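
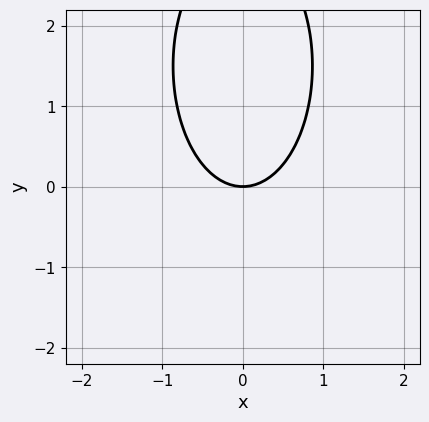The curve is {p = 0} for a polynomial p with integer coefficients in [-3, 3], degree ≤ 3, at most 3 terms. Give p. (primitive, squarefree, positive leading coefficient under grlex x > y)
Degree: no degree-1 curve has this shape, so deg p = 2.
Symmetries: mirror symmetry x ↦ −x ⇒ only even powers of x.
Reading off the gridlines: it crosses the x-axis at the gridline x = 0; one y-axis crossing is at y = 0.
Matching integer coefficients to the picture gives p.

3*x^2 + y^2 - 3*y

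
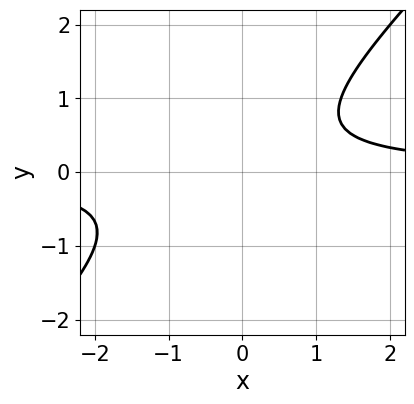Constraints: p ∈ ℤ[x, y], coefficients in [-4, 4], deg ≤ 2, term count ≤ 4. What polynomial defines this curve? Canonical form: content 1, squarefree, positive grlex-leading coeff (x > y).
Degree: no degree-1 curve has this shape, so deg p = 2.
From the axis intercepts and sections: it misses every integer gridline on the y-axis; no x-intercept at any integer in the box.
Putting this together gives p.

3*x*y - 3*y^2 + y - 2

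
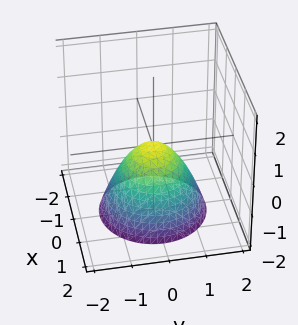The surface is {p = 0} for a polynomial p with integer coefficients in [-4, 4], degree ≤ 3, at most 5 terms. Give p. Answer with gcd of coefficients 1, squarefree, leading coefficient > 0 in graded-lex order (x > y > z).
First, deg p = 2. A single bowl opening along one axis; a quadric.
Next, symmetries: rotational symmetry about the z-axis ⇒ p depends on x, y only through x² + y².
Then, against the integer gridlines: a circular section at z = -1 has radius exactly 1; one x-axis crossing is at x = 0.
Finally, assembling these constraints gives the stated polynomial.

x^2 + y^2 + z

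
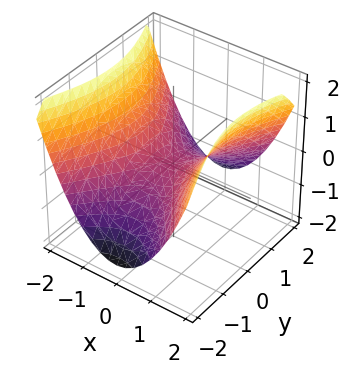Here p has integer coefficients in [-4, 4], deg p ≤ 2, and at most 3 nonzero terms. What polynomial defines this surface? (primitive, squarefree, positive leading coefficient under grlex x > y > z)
2*x^2 - y^2 - 3*z

1. Degree: a saddle surface; a quadric, so deg p = 2.
2. Symmetries: mirror symmetry y ↦ −y ⇒ only even powers of y; it's symmetric under x → −x, forcing even powers of x.
3. Against the integer gridlines: it crosses the y-axis at the gridline y = 0; one x-axis crossing is at x = 0; it crosses the z-axis at the gridline z = 0.
4. Matching integer coefficients to the picture gives p.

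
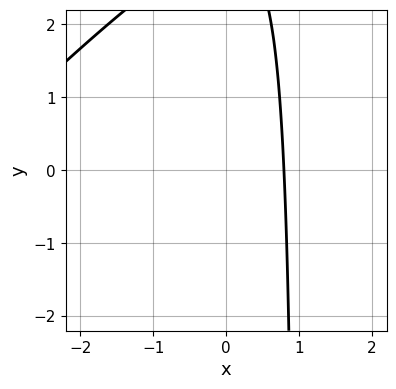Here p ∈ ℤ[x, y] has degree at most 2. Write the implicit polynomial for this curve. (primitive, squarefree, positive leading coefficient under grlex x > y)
x^2 - x*y + 3*x + y - 3

First, deg p = 2. No degree-1 curve has this shape.
Then, from the visible intercepts: the curve avoids every integer y-axis point in the box.
Finally, putting this together gives p.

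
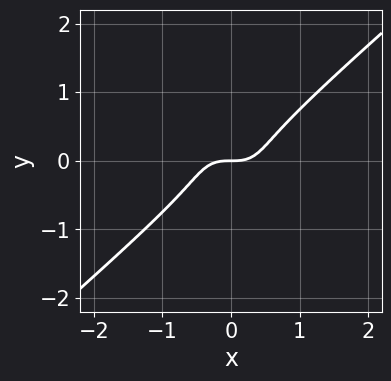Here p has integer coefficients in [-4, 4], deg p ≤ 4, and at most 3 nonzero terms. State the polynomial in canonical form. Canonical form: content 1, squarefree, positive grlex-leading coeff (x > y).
2*x^3 - 3*y^3 - y

deg p = 3. No degree-2 curve has this shape.
From the visible intercepts: one y-axis crossing is at y = 0; it crosses the x-axis at the gridline x = 0.
Solving for integer coefficients yields p as stated.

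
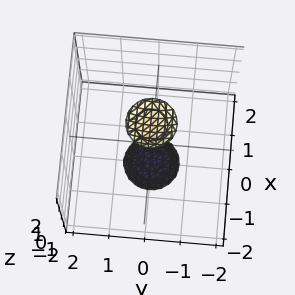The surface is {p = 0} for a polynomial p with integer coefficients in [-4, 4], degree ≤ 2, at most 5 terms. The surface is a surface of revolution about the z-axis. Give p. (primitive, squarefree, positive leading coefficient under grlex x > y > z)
3*x^2 + 3*y^2 - z^2 + 3

The picture has 2 separate pieces. Treating them together as one polynomial.
The degree is 2 — no degree-1 surface has this shape.
Symmetry: the z-axis is an axis of rotation, so x and y enter only as x² + y².
From the visible intercepts: no y-intercept at any integer in the box; a circular section at z = -2 has radius between 0 and 1.
The integer polynomial consistent with all of this is the stated p.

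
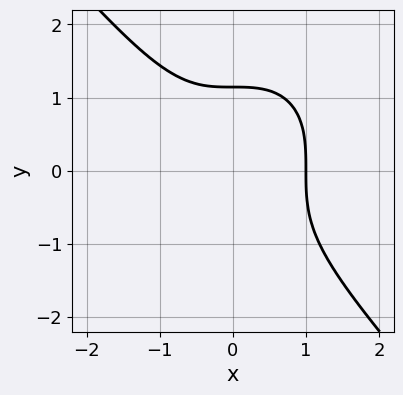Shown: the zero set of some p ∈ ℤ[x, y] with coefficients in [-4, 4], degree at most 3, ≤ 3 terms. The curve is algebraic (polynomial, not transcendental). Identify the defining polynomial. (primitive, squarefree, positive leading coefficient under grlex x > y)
Degree: a generic line meets the curve in up to 3 points, so deg p = 3.
From the visible intercepts: one x-axis crossing is at x = 1.
Fitting integer coefficients to these (and the overall shape) gives p.

3*x^3 + 2*y^3 - 3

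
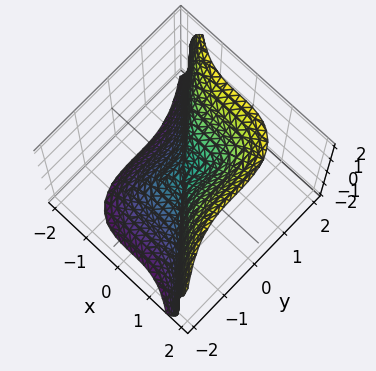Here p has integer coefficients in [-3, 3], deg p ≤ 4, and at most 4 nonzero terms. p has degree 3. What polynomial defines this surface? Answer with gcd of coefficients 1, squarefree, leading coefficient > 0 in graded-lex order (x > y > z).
3*x^3 + 2*y^3 - z^3

deg p = 3. A generic line meets the surface in up to 3 points.
Observable constraints: one x-axis crossing is at x = 0; one y-axis crossing is at y = 0.
These observations pin down the coefficients.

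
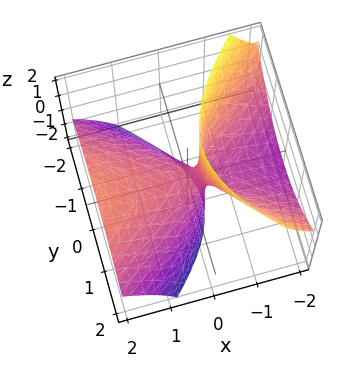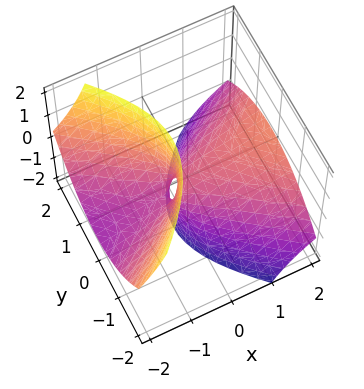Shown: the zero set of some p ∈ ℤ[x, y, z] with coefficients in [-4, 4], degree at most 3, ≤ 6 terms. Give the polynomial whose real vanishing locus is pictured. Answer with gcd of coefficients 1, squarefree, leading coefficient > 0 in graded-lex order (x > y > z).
(a) The degree is 2 — the shape is more complex than any degree-1 surface.
(b) Checking where it meets the axes: one x-axis crossing is at x = 0; it meets the y-axis at y = 0 (among the integer gridlines); it meets the z-axis at z = 0 (among the integer gridlines).
(c) Putting this together gives p.

x^2 - 3*x*z - 2*y^2 - z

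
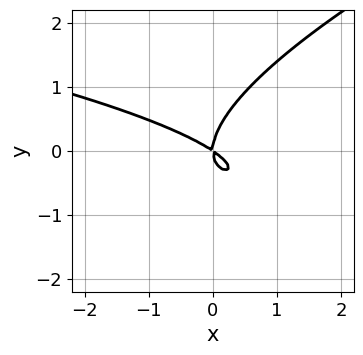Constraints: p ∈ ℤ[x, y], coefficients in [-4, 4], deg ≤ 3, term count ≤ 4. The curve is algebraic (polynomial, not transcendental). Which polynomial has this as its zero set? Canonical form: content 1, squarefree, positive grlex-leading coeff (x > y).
x*y^2 - 3*y^3 + 2*x^2 + 3*x*y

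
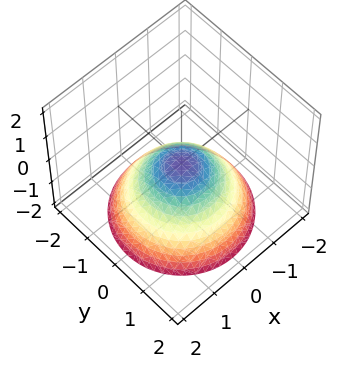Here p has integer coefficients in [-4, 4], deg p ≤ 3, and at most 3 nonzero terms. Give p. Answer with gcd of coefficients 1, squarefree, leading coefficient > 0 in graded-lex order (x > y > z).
1. Degree: a paraboloid; a quadric, so deg p = 2.
2. Symmetry: every cross-section ⟂ z is a circle, so x, y appear only via x² + y².
3. Reading off the gridlines: a circular section at z = -1 has radius between 1 and 2; it meets the y-axis at y = 0 (among the integer gridlines); it meets the z-axis at z = 0 (among the integer gridlines); it crosses the x-axis at the gridline x = 0.
4. Together with the visible shape, these determine p as stated.

2*x^2 + 2*y^2 + 3*z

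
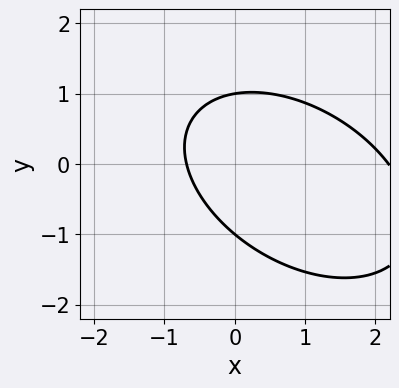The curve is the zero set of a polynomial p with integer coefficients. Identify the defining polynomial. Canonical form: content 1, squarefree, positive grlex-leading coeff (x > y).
(a) deg p = 2. No degree-1 curve has this shape.
(b) Observable constraints: among the integer gridlines, it crosses the y-axis at y ∈ {-1, 1}.
(c) Together with the visible shape, these determine p as stated.

2*x^2 + 2*x*y + 3*y^2 - 3*x - 3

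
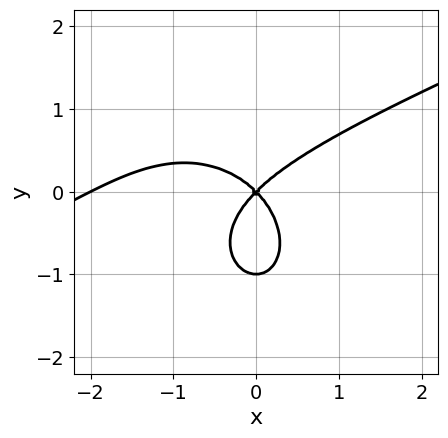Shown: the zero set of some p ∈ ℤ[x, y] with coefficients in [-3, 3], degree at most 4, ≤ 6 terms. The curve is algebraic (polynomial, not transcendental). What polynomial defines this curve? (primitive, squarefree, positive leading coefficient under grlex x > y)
(a) deg p = 3. A generic line meets the curve in up to 3 points.
(b) Against the integer gridlines: the x-axis gridline crossings are at x ∈ {-2, 0}; the y-axis gridline crossings are at y ∈ {-1, 0}.
(c) The integer polynomial consistent with all of this is the stated p.

x^3 - 2*x^2*y - 2*y^3 + 2*x^2 - 2*y^2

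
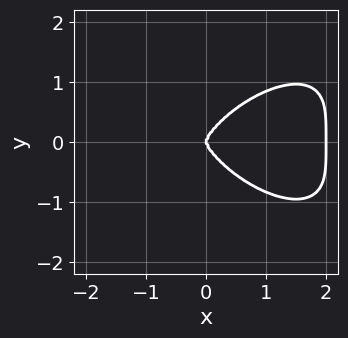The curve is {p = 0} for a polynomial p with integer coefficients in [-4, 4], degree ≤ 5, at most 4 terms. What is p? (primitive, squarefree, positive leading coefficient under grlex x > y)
Degree: the shape is more complex than any degree-3 curve, so deg p = 4.
Symmetries: the y ↦ −y reflection is a symmetry, so y appears only in even powers.
Observable constraints: the x-axis gridline crossings are at x ∈ {0, 2}; one y-axis crossing is at y = 0.
These observations pin down the coefficients.

x^4 + 2*y^4 - 2*x^3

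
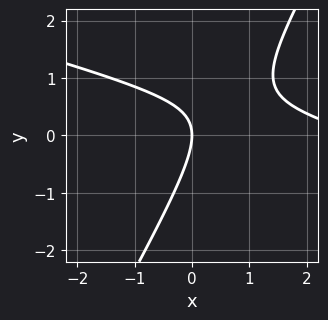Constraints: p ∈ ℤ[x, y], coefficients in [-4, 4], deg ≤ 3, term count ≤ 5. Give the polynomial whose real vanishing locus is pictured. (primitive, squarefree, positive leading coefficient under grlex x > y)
x^2 + 3*x*y - 2*y^2 - 3*x

(a) Degree: the shape is more complex than any degree-1 curve, so deg p = 2.
(b) Against the integer gridlines: it meets the x-axis at x = 0 (among the integer gridlines); one y-axis crossing is at y = 0.
(c) The integer polynomial consistent with all of this is the stated p.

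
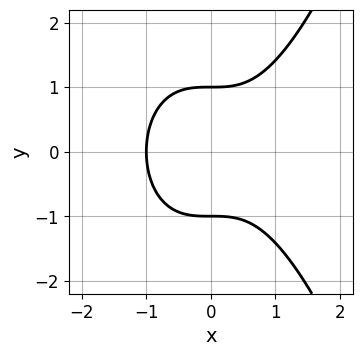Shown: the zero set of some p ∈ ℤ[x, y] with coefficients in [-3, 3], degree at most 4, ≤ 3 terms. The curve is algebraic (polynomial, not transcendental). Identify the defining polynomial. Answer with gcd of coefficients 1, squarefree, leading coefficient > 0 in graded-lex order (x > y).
x^3 - y^2 + 1

(a) deg p = 3. A generic line meets the curve in up to 3 points.
(b) Symmetries: it's symmetric under y → −y, forcing even powers of y.
(c) Observable constraints: the y-axis gridline crossings are at y ∈ {-1, 1}; one x-axis crossing is at x = -1.
(d) Fitting integer coefficients to these (and the overall shape) gives p.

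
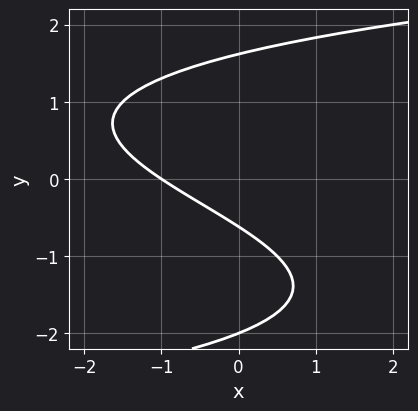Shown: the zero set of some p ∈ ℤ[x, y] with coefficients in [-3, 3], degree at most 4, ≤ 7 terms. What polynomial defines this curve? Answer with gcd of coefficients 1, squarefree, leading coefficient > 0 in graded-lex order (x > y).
y^3 + y^2 - 2*x - 3*y - 2

deg p = 3.
From the axis intercepts and sections: it crosses the x-axis at the gridline x = -1; one y-axis crossing is at y = -2.
Together with the visible shape, these determine p as stated.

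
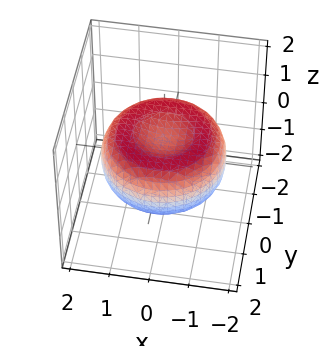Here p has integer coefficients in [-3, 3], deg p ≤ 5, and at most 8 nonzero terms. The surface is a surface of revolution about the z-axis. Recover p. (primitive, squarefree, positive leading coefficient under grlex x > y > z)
First, degree: the shape is more complex than any degree-3 surface, so deg p = 4.
Then, by symmetry, the z-axis is an axis of rotation, so x and y enter only as x² + y².
Then, from the visible intercepts: a circular section at z = 0 has radius between 1 and 2.
Finally, together with the visible shape, these determine p as stated.

x^4 + 2*x^2*y^2 + y^4 - 2*x^2 - 2*y^2 + 3*z^2 - 1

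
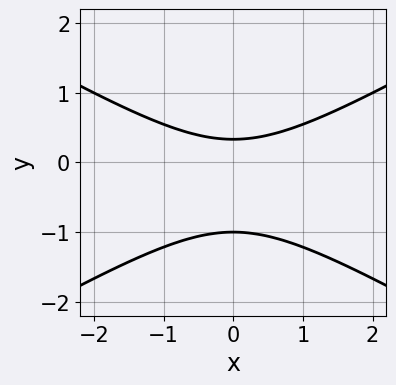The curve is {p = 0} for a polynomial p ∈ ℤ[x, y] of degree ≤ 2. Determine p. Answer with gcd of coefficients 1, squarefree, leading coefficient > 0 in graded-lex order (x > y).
(a) The degree is 2 — the shape is more complex than any degree-1 curve.
(b) Symmetries: the x ↦ −x reflection is a symmetry, so x appears only in even powers.
(c) From the visible intercepts: it crosses the y-axis at the gridline y = -1; it misses every integer gridline on the x-axis.
(d) These observations pin down the coefficients.

x^2 - 3*y^2 - 2*y + 1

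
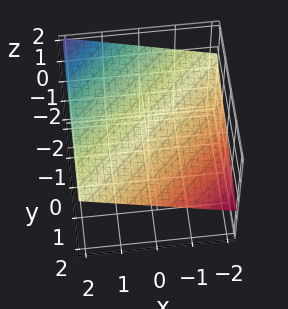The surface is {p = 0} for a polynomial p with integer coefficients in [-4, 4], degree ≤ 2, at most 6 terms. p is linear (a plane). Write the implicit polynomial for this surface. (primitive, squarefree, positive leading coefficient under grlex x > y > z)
deg p = 1. The surface is flat (a plane).
Checking where it meets the axes: it meets the y-axis at y = 2 (among the integer gridlines); it meets the x-axis at x = -2 (among the integer gridlines).
Solving for integer coefficients yields p as stated.

x - y - 3*z + 2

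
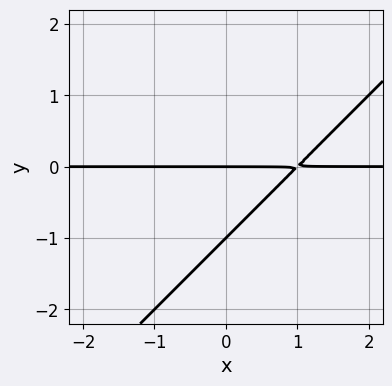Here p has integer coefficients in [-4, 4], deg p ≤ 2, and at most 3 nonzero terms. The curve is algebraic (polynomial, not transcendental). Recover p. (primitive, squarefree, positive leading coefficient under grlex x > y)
(a) deg p = 2. A generic line meets the curve in up to 2 points.
(b) Observable constraints: every point of the x-axis in the box is on the curve; the y-axis gridline crossings are at y ∈ {-1, 0}.
(c) Fitting integer coefficients to these (and the overall shape) gives p.

x*y - y^2 - y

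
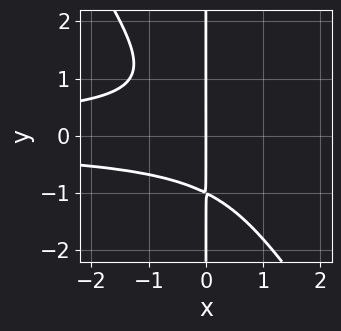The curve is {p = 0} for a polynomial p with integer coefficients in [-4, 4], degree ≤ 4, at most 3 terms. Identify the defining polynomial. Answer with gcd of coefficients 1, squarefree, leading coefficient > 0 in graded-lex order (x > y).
First, deg p = 4.
Then, reading off the gridlines: it crosses the x-axis at the gridline x = 0; every point of the y-axis in the box is on the curve.
Finally, putting this together gives p.

3*x^2*y^2 + 2*x*y^3 + 2*x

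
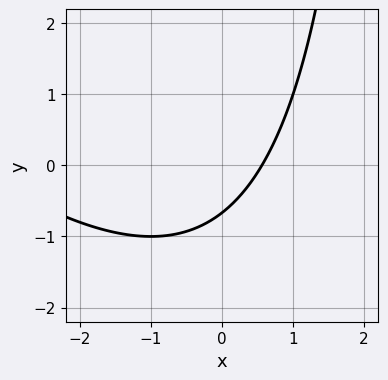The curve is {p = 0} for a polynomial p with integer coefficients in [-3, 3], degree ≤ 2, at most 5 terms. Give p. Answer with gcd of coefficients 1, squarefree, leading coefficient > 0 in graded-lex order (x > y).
x^2 + x*y + 3*x - 3*y - 2

Degree: a generic line meets the curve in up to 2 points, so deg p = 2.
Putting this together gives p.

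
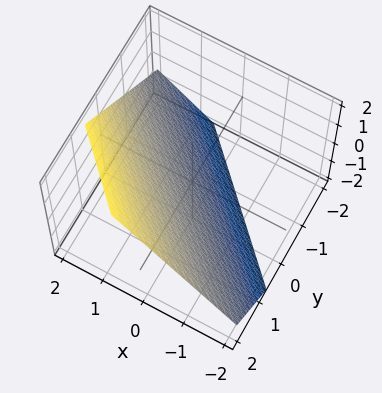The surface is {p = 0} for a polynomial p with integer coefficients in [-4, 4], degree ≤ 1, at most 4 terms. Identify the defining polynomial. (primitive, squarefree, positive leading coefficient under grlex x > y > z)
1. Degree: the surface is flat (a plane), so deg p = 1.
2. Putting this together gives p.

3*x + 3*y - 3*z - 2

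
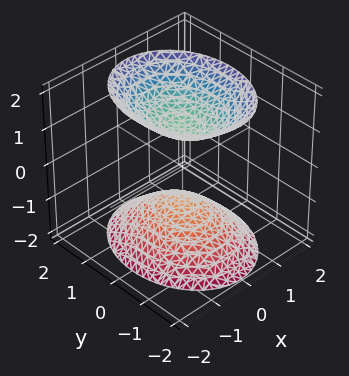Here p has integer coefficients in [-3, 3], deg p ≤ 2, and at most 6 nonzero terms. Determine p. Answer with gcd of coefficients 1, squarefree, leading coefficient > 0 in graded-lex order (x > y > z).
3*x^2 + 2*y^2 - 2*z^2 + 2

First, there are 2 components.
Then, the degree is 2 — two separate bowl-shaped sheets opening away from each other; a quadric.
Then, symmetries: it's symmetric under z → −z, forcing even powers of z; mirror symmetry y ↦ −y ⇒ only even powers of y; the x ↦ −x reflection is a symmetry, so x appears only in even powers.
Then, from the visible intercepts: no x-intercept at any integer in the box; the surface avoids every integer y-axis point in the box; among the integer gridlines, it crosses the z-axis at z ∈ {-1, 1}.
Finally, together with the visible shape, these determine p as stated.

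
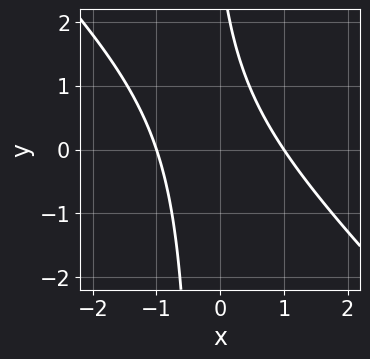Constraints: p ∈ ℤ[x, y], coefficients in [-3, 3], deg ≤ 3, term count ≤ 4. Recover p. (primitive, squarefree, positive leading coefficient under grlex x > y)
3*x^2 + 3*x*y + y - 3

(a) The degree is 2 — a generic line meets the curve in up to 2 points.
(b) From the visible intercepts: the x-axis gridline crossings are at x ∈ {-1, 1}; no y-intercept at any integer in the box.
(c) Solving for integer coefficients yields p as stated.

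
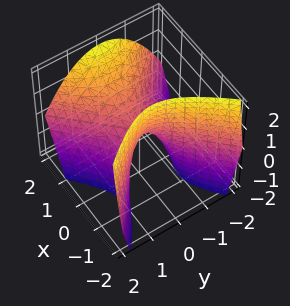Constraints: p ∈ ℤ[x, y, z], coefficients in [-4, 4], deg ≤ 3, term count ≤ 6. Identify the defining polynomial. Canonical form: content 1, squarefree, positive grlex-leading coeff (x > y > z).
1. deg p = 2. A generic line meets the surface in up to 2 points.
2. From the axis intercepts and sections: one x-axis crossing is at x = 0; it meets the y-axis at y = 0 (among the integer gridlines).
3. Matching integer coefficients to the picture gives p.

3*x^2 - 2*x*z - 3*y^2 - 2*z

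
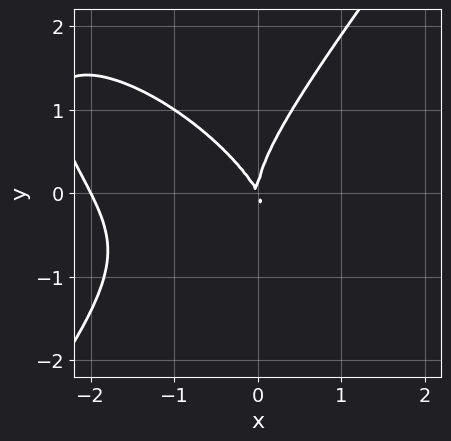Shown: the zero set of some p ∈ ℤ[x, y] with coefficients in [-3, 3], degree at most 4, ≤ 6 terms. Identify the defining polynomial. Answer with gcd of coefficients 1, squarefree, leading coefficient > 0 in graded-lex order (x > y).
(a) deg p = 3.
(b) Reading off the gridlines: the x-axis gridline crossings are at x ∈ {-2, 0}; one y-axis crossing is at y = 0.
(c) Putting this together gives p.

x^3 + x^2*y - y^3 + 2*x^2 + x*y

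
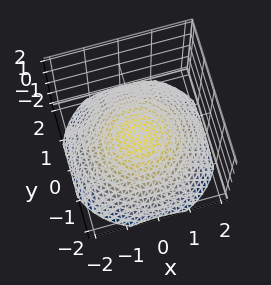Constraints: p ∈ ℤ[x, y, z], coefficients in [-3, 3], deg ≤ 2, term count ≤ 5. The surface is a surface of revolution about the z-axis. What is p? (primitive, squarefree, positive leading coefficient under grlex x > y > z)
First, degree: the shape is more complex than any degree-1 surface, so deg p = 2.
Next, symmetries: the z-axis is an axis of rotation, so x and y enter only as x² + y².
Next, checking where it meets the axes: no x-intercept at any integer in the box; a circular section at z = -1 has radius between 1 and 2; it misses every integer gridline on the y-axis.
Finally, the integer polynomial consistent with all of this is the stated p.

x^2 + y^2 + 3*z + 1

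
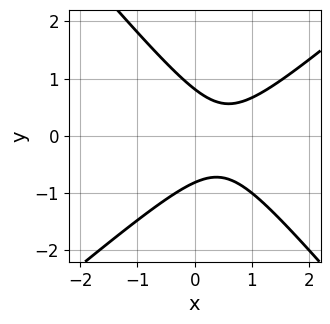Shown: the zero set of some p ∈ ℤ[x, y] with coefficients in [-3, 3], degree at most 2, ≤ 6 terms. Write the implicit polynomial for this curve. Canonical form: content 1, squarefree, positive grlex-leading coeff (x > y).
3*x^2 - x*y - 3*y^2 - 3*x + 2

First, deg p = 2.
Next, checking where it meets the axes: the curve avoids every integer x-axis point in the box.
Finally, together with the visible shape, these determine p as stated.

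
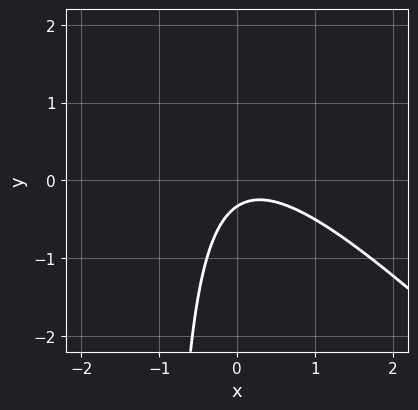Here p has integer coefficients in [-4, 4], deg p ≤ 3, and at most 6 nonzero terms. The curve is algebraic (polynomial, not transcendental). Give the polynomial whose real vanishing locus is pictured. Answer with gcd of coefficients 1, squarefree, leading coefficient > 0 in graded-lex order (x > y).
1. Degree: a generic line meets the curve in up to 2 points, so deg p = 2.
2. Against the integer gridlines: the curve avoids every integer x-axis point in the box.
3. Putting this together gives p.

3*x^2 + 3*x*y - x + 3*y + 1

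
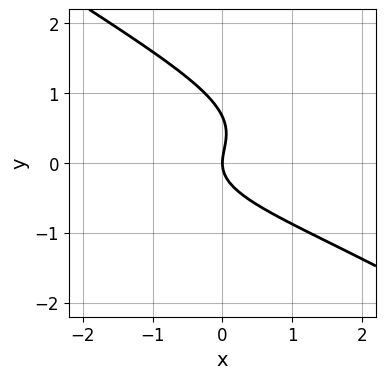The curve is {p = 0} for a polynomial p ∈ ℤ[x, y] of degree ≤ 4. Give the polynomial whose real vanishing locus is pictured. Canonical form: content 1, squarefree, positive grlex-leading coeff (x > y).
The degree is 3 — a generic line meets the curve in up to 3 points.
Checking where it meets the axes: one y-axis crossing is at y = 0; it meets the x-axis at x = 0 (among the integer gridlines).
Matching integer coefficients to the picture gives p.

2*x*y^2 + 3*y^3 - 2*y^2 + 2*x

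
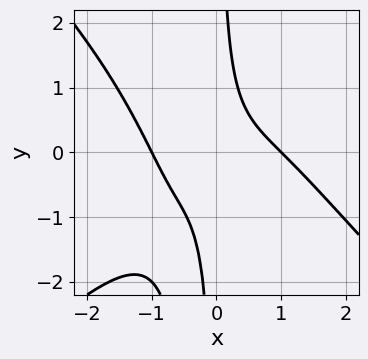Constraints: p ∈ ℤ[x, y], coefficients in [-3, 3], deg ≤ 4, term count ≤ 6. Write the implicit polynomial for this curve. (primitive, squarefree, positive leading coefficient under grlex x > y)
First, the degree is 4 — a generic line meets the curve in up to 4 points.
Then, against the integer gridlines: the x-axis gridline crossings are at x ∈ {-1, 1}; the curve avoids every integer y-axis point in the box.
Finally, these observations pin down the coefficients.

x^4 - x^2*y^2 + x^2*y + 3*x*y - 1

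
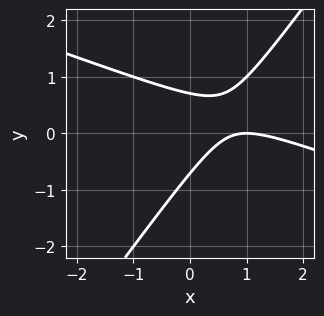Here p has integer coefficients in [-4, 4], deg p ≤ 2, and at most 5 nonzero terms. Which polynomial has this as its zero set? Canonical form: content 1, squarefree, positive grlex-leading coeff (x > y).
First, the degree is 2 — the shape is more complex than any degree-1 curve.
Next, from the visible intercepts: one x-axis crossing is at x = 1.
Finally, putting this together gives p.

x^2 + 2*x*y - 2*y^2 - 2*x + 1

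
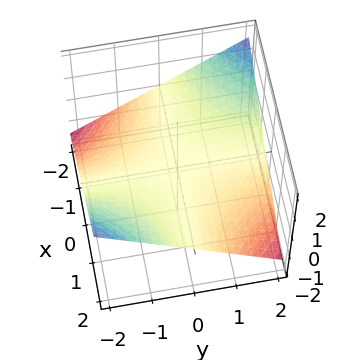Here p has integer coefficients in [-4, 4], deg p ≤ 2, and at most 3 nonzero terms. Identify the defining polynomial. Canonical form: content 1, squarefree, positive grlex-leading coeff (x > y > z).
x*y + 3*z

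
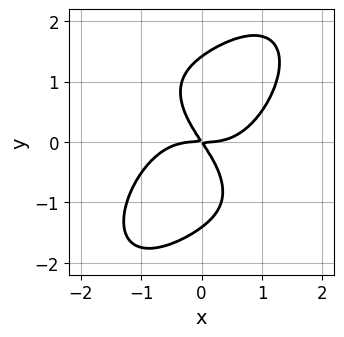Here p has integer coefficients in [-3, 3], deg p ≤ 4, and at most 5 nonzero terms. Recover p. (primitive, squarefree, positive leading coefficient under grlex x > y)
2*x^4 + y^4 - 3*x*y - 2*y^2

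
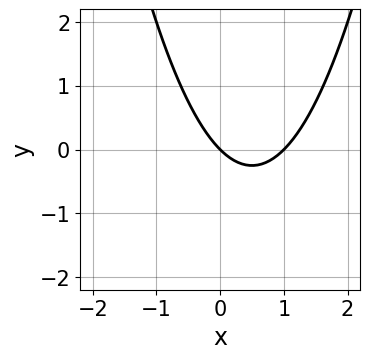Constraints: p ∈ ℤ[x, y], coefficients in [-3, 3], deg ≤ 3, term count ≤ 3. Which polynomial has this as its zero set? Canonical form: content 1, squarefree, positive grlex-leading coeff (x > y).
First, the degree is 2 — a generic line meets the curve in up to 2 points.
Then, from the visible intercepts: the x-axis gridline crossings are at x ∈ {0, 1}; it crosses the y-axis at the gridline y = 0.
Finally, the integer polynomial consistent with all of this is the stated p.

x^2 - x - y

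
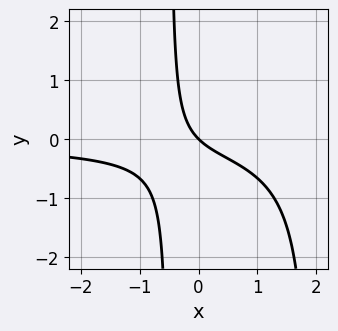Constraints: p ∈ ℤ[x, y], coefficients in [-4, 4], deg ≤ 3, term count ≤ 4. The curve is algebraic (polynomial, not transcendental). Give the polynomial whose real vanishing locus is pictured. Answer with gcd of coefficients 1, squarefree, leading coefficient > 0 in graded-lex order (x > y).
1. The degree is 3 — the shape is more complex than any degree-2 curve.
2. Reading off the gridlines: one x-axis crossing is at x = 0; one y-axis crossing is at y = 0.
3. Assembling these constraints gives the stated polynomial.

2*x^2*y - 3*x*y - 2*x - 2*y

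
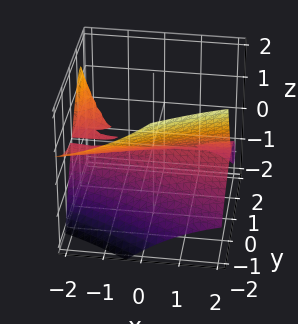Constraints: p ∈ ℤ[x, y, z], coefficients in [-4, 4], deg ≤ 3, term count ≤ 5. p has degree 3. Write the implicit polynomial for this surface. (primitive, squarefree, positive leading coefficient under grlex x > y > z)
1. The picture has 3 separate pieces. They look like related sheets of one shape, so recover p as a whole.
2. The degree is 3 — a generic line meets the surface in up to 3 points.
3. From the visible intercepts: the visible x-axis segment lies entirely on the surface; it meets the z-axis at z = 0 (among the integer gridlines); it crosses the y-axis at the gridline y = 0.
4. The integer polynomial consistent with all of this is the stated p.

2*x*y*z + y^3 + 3*z^2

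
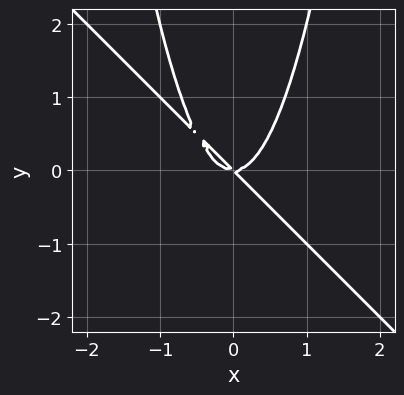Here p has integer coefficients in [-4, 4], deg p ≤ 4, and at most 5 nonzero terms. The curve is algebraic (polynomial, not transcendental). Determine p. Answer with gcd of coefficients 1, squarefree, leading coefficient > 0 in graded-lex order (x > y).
First, degree: a generic line meets the curve in up to 3 points, so deg p = 3.
Then, observable constraints: one x-axis crossing is at x = 0; it meets the y-axis at y = 0 (among the integer gridlines).
Finally, the integer polynomial consistent with all of this is the stated p.

2*x^3 + 2*x^2*y - x*y - y^2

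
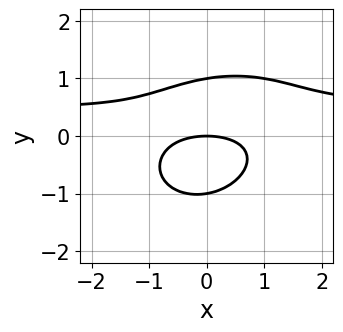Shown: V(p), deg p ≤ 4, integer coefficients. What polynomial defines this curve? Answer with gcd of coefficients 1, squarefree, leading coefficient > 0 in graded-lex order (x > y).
(a) The degree is 3 — the shape is more complex than any degree-2 curve.
(b) From the axis intercepts and sections: one x-axis crossing is at x = 0; the y-axis gridline crossings are at y ∈ {-1, 0, 1}.
(c) Together with the visible shape, these determine p as stated.

2*x^2*y - x*y^2 + 3*y^3 - x^2 - 3*y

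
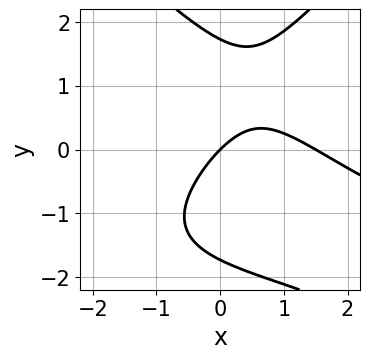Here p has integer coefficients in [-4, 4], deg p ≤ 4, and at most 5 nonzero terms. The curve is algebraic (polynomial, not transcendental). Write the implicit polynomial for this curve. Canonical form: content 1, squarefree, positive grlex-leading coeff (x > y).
x^2*y - y^3 + 2*x^2 - 3*x + 3*y

1. Degree: the shape is more complex than any degree-2 curve, so deg p = 3.
2. Checking where it meets the axes: it crosses the y-axis at the gridline y = 0; it meets the x-axis at x = 0 (among the integer gridlines).
3. These observations pin down the coefficients.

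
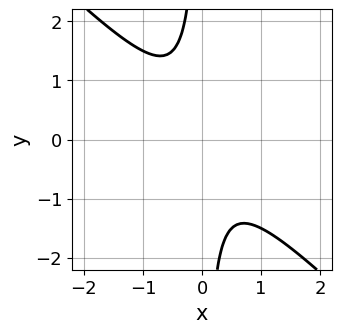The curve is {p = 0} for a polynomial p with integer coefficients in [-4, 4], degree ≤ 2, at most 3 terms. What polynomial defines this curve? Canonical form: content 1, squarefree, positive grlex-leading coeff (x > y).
1. deg p = 2. The shape is more complex than any degree-1 curve.
2. Against the integer gridlines: it misses every integer gridline on the x-axis; the curve avoids every integer y-axis point in the box.
3. Assembling these constraints gives the stated polynomial.

2*x^2 + 2*x*y + 1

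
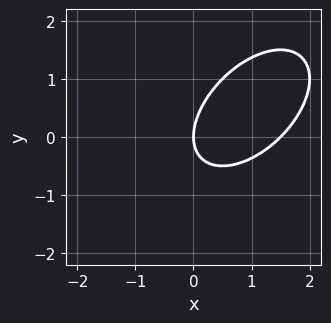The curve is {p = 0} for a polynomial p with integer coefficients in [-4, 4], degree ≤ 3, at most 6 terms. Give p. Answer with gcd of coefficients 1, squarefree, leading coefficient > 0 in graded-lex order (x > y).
1. deg p = 2.
2. Reading off the gridlines: it crosses the x-axis at the gridline x = 0; one y-axis crossing is at y = 0.
3. Together with the visible shape, these determine p as stated.

2*x^2 - 2*x*y + 2*y^2 - 3*x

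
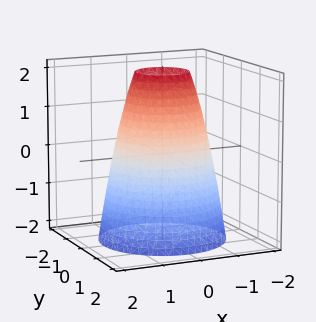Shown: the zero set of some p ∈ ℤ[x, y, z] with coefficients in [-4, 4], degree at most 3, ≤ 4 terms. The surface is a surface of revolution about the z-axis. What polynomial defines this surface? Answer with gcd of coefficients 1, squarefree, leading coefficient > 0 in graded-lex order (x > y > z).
The degree is 2 — no degree-1 surface has this shape.
Symmetry: every cross-section ⟂ z is a circle, so x, y appear only via x² + y².
Reading off the gridlines: no z-intercept at any integer in the box; a circular section at z = -1 has radius between 1 and 2.
Matching integer coefficients to the picture gives p.

2*x^2 + 2*y^2 + z - 3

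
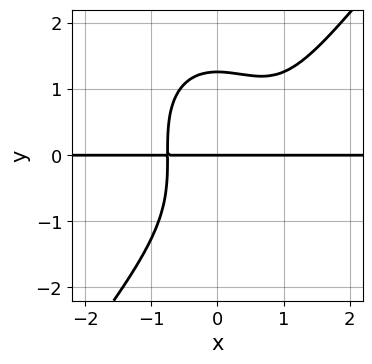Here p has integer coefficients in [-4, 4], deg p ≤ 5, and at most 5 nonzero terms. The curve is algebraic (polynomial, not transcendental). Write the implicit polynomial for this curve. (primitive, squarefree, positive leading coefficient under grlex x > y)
2*x^3*y - y^4 - 2*x^2*y + 2*y

The degree is 4 — no degree-3 curve has this shape.
Observable constraints: one y-axis crossing is at y = 0; every point of the x-axis in the box is on the curve.
Fitting integer coefficients to these (and the overall shape) gives p.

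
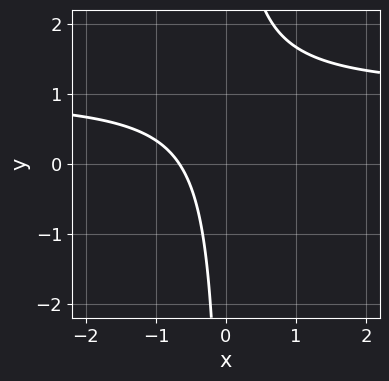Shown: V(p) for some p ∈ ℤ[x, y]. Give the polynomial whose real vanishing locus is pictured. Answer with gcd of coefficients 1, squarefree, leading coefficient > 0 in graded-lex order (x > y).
3*x*y - 3*x - 2

1. deg p = 2.
2. Reading off the gridlines: no y-intercept at any integer in the box.
3. Fitting integer coefficients to these (and the overall shape) gives p.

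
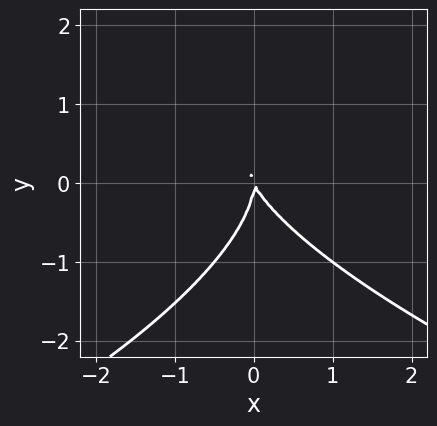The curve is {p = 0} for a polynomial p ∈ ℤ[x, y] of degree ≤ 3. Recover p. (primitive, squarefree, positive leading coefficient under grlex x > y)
(a) Degree: the shape is more complex than any degree-2 curve, so deg p = 3.
(b) From the visible intercepts: it crosses the x-axis at the gridline x = 0; it crosses the y-axis at the gridline y = 0.
(c) Matching integer coefficients to the picture gives p.

y^3 + 2*x^2 + x*y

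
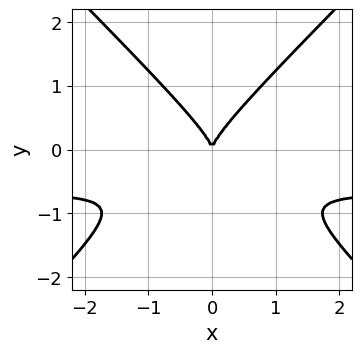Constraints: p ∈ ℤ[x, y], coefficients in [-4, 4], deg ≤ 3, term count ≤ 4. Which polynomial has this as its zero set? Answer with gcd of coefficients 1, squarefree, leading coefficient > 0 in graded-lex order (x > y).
(a) deg p = 3. The shape is more complex than any degree-2 curve.
(b) Symmetries: the x ↦ −x reflection is a symmetry, so x appears only in even powers.
(c) Checking where it meets the axes: one x-axis crossing is at x = 0; it meets the y-axis at y = 0 (among the integer gridlines).
(d) Together with the visible shape, these determine p as stated.

3*x^2*y - 3*y^3 + 2*x^2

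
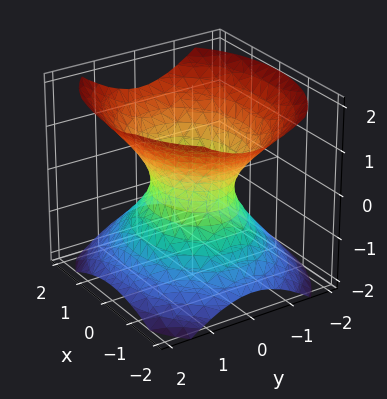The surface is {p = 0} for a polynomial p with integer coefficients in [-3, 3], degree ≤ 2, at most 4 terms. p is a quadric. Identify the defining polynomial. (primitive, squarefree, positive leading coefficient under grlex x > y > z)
2*x^2 + 3*y^2 - 3*z^2 - 2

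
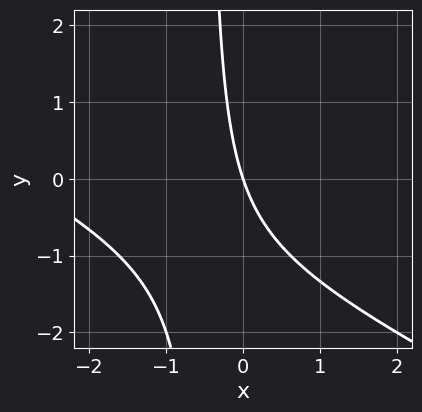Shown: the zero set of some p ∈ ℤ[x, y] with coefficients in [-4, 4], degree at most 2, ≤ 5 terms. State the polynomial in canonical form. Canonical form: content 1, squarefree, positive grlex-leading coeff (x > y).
x^2 + 2*x*y + 3*x + y

First, degree: no degree-1 curve has this shape, so deg p = 2.
Then, against the integer gridlines: one y-axis crossing is at y = 0; one x-axis crossing is at x = 0.
Finally, fitting integer coefficients to these (and the overall shape) gives p.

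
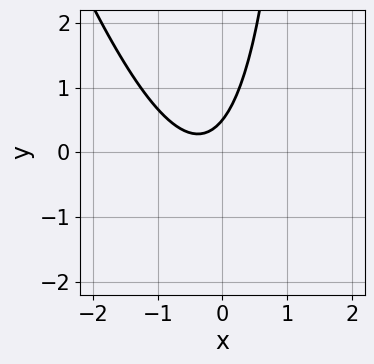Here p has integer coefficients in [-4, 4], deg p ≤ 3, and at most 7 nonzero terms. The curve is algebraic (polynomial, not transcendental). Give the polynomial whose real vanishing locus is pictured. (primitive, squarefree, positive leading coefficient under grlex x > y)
First, deg p = 2.
Then, checking where it meets the axes: no x-intercept at any integer in the box.
Finally, solving for integer coefficients yields p as stated.

3*x^2 + x*y + 2*x - 2*y + 1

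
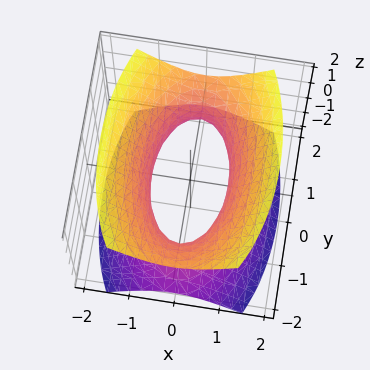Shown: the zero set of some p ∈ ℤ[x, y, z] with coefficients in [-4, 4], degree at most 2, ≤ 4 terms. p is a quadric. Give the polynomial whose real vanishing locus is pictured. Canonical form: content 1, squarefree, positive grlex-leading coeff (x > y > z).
3*x^2 + y^2 - 2*z^2 - 2

(a) The degree is 2 — an hourglass — one-sheet hyperboloid; a quadric.
(b) Symmetries: it's symmetric under x → −x, forcing even powers of x; the z ↦ −z reflection is a symmetry, so z appears only in even powers; it's symmetric under y → −y, forcing even powers of y.
(c) Observable constraints: the surface avoids every integer z-axis point in the box.
(d) Fitting integer coefficients to these (and the overall shape) gives p.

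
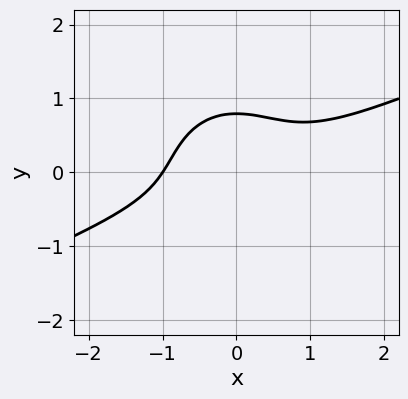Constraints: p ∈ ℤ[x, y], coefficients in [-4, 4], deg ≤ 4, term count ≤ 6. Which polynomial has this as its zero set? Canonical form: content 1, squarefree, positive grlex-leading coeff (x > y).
1. deg p = 3. No degree-2 curve has this shape.
2. From the visible intercepts: one x-axis crossing is at x = -1.
3. Assembling these constraints gives the stated polynomial.

x^3 - 2*x^2*y - 2*y^3 + 1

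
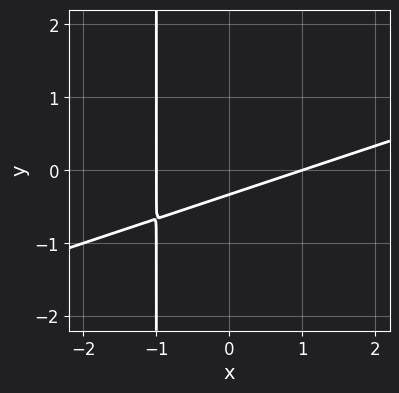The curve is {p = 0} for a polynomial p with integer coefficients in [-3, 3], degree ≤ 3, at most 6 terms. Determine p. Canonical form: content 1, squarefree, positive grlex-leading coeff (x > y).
1. The degree is 2 — the shape is more complex than any degree-1 curve.
2. Reading off the gridlines: among the integer gridlines, it crosses the x-axis at x ∈ {-1, 1}.
3. The integer polynomial consistent with all of this is the stated p.

x^2 - 3*x*y - 3*y - 1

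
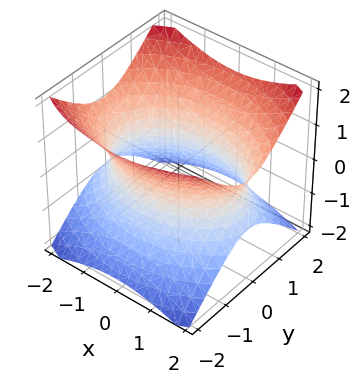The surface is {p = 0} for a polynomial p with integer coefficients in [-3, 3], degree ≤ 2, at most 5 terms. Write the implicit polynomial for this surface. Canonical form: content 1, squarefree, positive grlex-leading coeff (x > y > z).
x^2 + 2*y^2 - 2*z^2 - 3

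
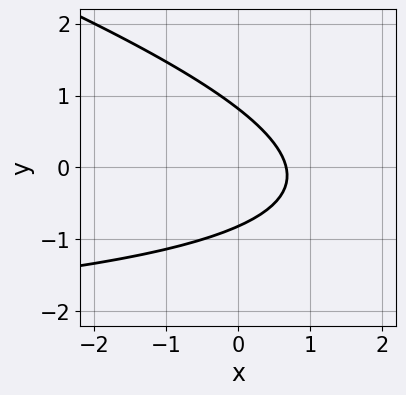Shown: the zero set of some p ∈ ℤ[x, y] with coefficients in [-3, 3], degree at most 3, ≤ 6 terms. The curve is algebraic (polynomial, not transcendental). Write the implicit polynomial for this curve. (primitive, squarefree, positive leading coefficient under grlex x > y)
(a) deg p = 2. The shape is more complex than any degree-1 curve.
(b) Solving for integer coefficients yields p as stated.

x*y + 3*y^2 + 3*x - 2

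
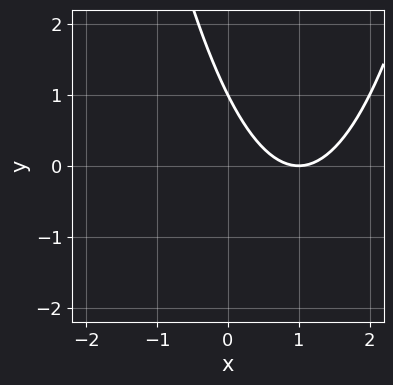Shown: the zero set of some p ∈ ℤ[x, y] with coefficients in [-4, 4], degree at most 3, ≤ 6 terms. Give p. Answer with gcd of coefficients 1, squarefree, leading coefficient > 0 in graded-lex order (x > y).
The degree is 2 — no degree-1 curve has this shape.
From the axis intercepts and sections: it meets the y-axis at y = 1 (among the integer gridlines); it meets the x-axis at x = 1 (among the integer gridlines).
Putting this together gives p.

x^2 - 2*x - y + 1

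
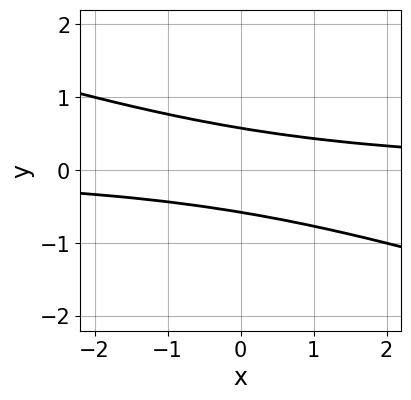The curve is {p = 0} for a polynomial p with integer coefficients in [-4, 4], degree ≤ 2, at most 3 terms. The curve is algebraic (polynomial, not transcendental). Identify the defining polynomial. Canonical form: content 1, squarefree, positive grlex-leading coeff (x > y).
x*y + 3*y^2 - 1

1. Degree: the shape is more complex than any degree-1 curve, so deg p = 2.
2. Against the integer gridlines: it misses every integer gridline on the x-axis.
3. Assembling these constraints gives the stated polynomial.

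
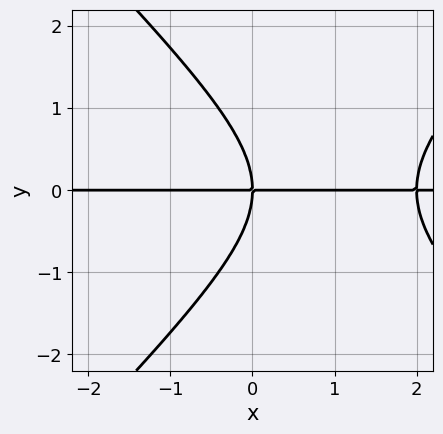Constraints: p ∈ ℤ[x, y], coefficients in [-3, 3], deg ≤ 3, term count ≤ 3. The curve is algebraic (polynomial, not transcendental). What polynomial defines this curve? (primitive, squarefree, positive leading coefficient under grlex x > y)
x^2*y - y^3 - 2*x*y

(a) deg p = 3.
(b) Against the integer gridlines: one y-axis crossing is at y = 0; the visible x-axis segment lies entirely on the curve.
(c) These observations pin down the coefficients.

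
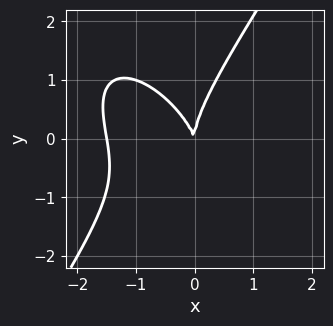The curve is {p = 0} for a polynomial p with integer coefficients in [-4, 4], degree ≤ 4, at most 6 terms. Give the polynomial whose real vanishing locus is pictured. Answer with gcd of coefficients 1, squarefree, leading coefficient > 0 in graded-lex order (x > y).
2*x^3 + x^2*y - y^3 + 3*x^2 + x*y

1. Degree: no degree-2 curve has this shape, so deg p = 3.
2. From the visible intercepts: it meets the y-axis at y = 0 (among the integer gridlines); it crosses the x-axis at the gridline x = 0.
3. Assembling these constraints gives the stated polynomial.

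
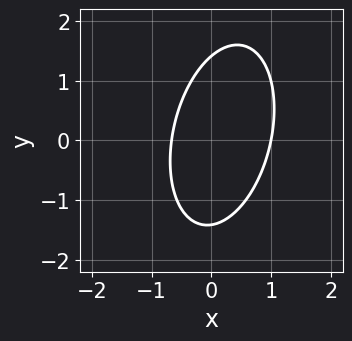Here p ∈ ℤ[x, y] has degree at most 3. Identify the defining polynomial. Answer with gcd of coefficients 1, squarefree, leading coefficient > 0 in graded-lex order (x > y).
(a) deg p = 2. No degree-1 curve has this shape.
(b) Reading off the gridlines: one x-axis crossing is at x = 1.
(c) Fitting integer coefficients to these (and the overall shape) gives p.

3*x^2 - x*y + y^2 - x - 2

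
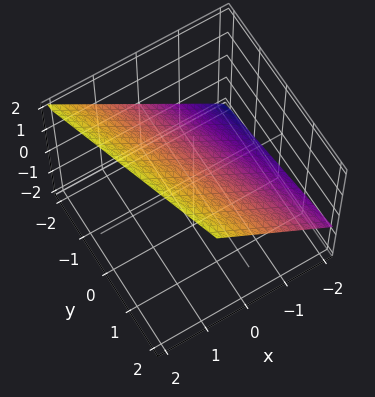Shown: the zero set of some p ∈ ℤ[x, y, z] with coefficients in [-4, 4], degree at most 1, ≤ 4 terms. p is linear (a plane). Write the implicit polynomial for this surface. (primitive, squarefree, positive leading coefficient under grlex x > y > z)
3*x + y - 3*z + 2

First, degree: the surface is flat (a plane), so deg p = 1.
Next, from the axis intercepts and sections: it crosses the y-axis at the gridline y = -2.
Finally, solving for integer coefficients yields p as stated.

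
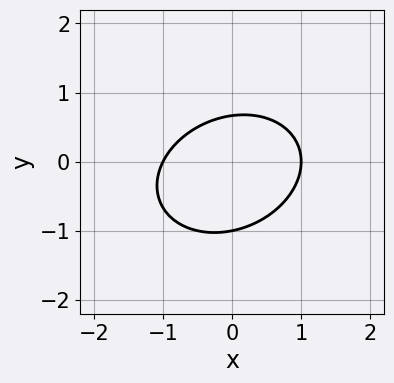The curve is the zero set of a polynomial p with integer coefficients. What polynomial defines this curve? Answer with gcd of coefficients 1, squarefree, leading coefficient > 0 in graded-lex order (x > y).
2*x^2 - x*y + 3*y^2 + y - 2

1. Degree: no degree-1 curve has this shape, so deg p = 2.
2. From the axis intercepts and sections: it meets the y-axis at y = -1 (among the integer gridlines); among the integer gridlines, it crosses the x-axis at x ∈ {-1, 1}.
3. Matching integer coefficients to the picture gives p.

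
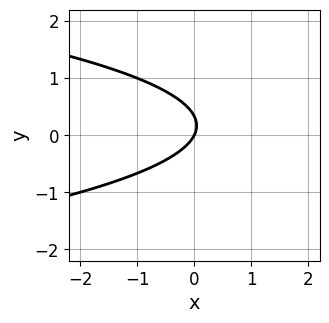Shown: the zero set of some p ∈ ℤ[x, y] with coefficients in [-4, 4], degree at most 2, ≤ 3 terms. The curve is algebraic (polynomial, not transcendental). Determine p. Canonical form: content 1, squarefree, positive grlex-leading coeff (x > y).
3*y^2 + 2*x - y

First, deg p = 2.
Then, checking where it meets the axes: it crosses the x-axis at the gridline x = 0; it meets the y-axis at y = 0 (among the integer gridlines).
Finally, matching integer coefficients to the picture gives p.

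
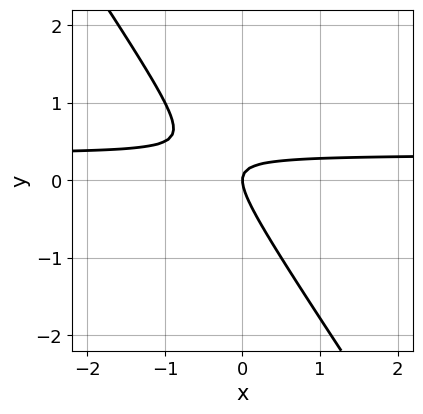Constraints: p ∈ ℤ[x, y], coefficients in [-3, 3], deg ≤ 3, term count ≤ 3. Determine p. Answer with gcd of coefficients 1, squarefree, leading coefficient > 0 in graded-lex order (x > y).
3*x*y + 2*y^2 - x

1. The degree is 2 — a generic line meets the curve in up to 2 points.
2. Observable constraints: one x-axis crossing is at x = 0; one y-axis crossing is at y = 0.
3. Assembling these constraints gives the stated polynomial.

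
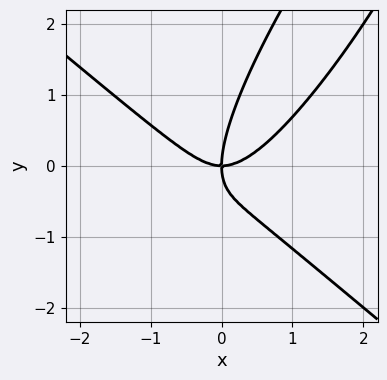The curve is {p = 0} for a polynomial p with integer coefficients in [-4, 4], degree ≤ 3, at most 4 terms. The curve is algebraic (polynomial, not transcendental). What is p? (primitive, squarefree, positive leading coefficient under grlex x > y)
First, degree: a generic line meets the curve in up to 3 points, so deg p = 3.
Next, checking where it meets the axes: it crosses the y-axis at the gridline y = 0; it meets the x-axis at x = 0 (among the integer gridlines).
Finally, putting this together gives p.

2*x^3 - 2*x*y^2 + y^3 - 2*x*y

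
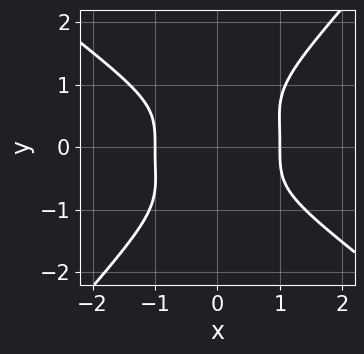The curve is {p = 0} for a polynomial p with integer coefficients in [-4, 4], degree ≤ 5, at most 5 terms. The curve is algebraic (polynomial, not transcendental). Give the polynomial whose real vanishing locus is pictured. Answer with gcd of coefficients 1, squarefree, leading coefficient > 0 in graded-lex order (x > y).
2*x^4 + 2*x*y^3 - 3*y^4 - 2

Degree: no degree-3 curve has this shape, so deg p = 4.
Against the integer gridlines: the curve avoids every integer y-axis point in the box; among the integer gridlines, it crosses the x-axis at x ∈ {-1, 1}.
Fitting integer coefficients to these (and the overall shape) gives p.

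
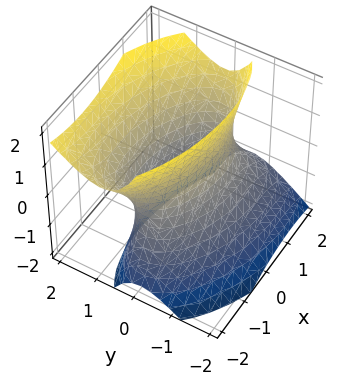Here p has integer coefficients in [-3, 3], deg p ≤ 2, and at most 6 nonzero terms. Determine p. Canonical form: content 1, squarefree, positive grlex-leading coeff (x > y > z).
x^2 + x*y + 3*y^2 - 2*y*z - z^2 - 2

The degree is 2 — a generic line meets the surface in up to 2 points.
Observable constraints: it misses every integer gridline on the z-axis.
Matching integer coefficients to the picture gives p.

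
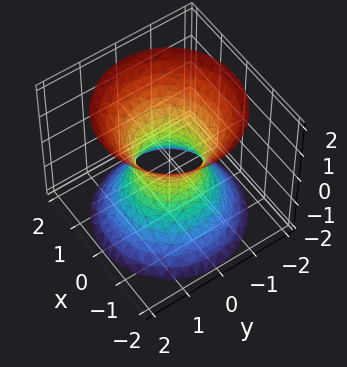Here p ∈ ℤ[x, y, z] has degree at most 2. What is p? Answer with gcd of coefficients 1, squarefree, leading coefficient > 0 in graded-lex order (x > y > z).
(a) The degree is 2 — one connected sheet with a waist; a quadric.
(b) By symmetry, every cross-section ⟂ z is a circle, so x, y appear only via x² + y²; the z ↦ −z reflection is a symmetry, so z appears only in even powers.
(c) Reading off the gridlines: the surface avoids every integer z-axis point in the box; a circular section at z = -1 has radius between 1 and 2.
(d) The integer polynomial consistent with all of this is the stated p.

3*x^2 + 3*y^2 - 2*z^2 - 2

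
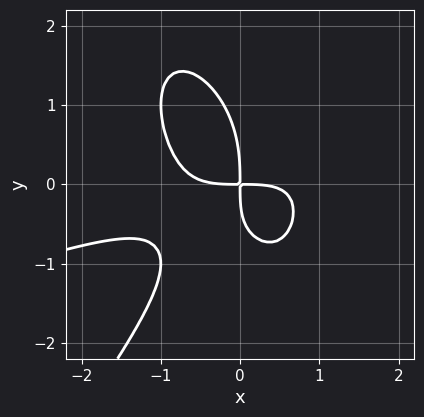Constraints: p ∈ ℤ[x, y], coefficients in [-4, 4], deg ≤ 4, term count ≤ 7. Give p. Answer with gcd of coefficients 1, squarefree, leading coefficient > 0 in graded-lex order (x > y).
x^4 - 3*x^3*y + y^4 + 2*x*y^2 + 3*x*y

deg p = 4. No degree-3 curve has this shape.
The integer polynomial consistent with all of this is the stated p.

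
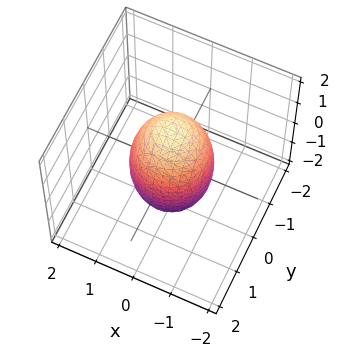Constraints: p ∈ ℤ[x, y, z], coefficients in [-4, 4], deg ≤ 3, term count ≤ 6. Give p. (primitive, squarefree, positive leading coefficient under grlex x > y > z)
3*x^2 + 3*y^2 + z^2 - 3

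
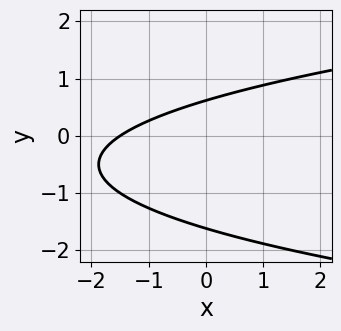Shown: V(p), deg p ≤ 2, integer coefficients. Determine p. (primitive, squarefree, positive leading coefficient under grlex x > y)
First, degree: no degree-1 curve has this shape, so deg p = 2.
Finally, putting this together gives p.

3*y^2 - 2*x + 3*y - 3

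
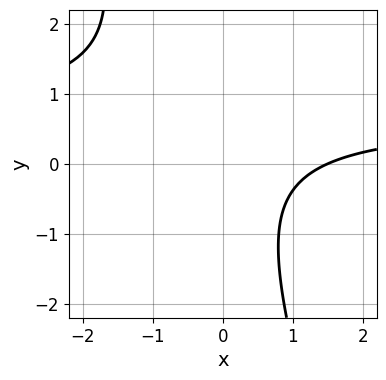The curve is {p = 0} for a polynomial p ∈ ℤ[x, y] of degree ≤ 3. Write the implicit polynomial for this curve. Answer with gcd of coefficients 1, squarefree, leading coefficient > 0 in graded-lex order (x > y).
3*x*y + y^2 - 2*x + 3

First, the degree is 2 — a generic line meets the curve in up to 2 points.
Then, from the visible intercepts: the curve avoids every integer y-axis point in the box.
Finally, solving for integer coefficients yields p as stated.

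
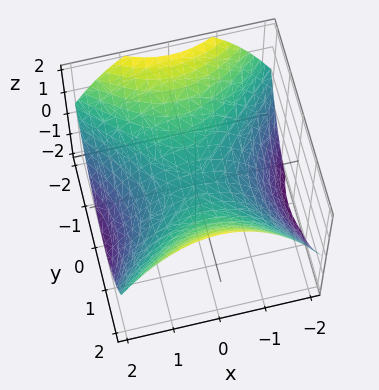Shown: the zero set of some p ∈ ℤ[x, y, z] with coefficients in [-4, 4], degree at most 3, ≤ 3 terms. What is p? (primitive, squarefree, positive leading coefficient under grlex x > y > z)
x^2 - y^2 + 2*z

(a) deg p = 2. A saddle surface; a quadric.
(b) Symmetries: it's symmetric under y → −y, forcing even powers of y; the x ↦ −x reflection is a symmetry, so x appears only in even powers.
(c) From the visible intercepts: it meets the y-axis at y = 0 (among the integer gridlines); it crosses the x-axis at the gridline x = 0; one z-axis crossing is at z = 0.
(d) These observations pin down the coefficients.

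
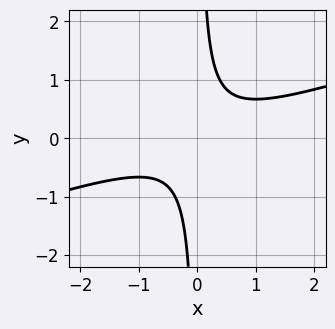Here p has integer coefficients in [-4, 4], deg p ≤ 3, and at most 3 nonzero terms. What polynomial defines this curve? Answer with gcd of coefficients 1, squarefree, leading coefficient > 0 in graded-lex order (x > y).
(a) Degree: no degree-1 curve has this shape, so deg p = 2.
(b) From the axis intercepts and sections: it misses every integer gridline on the y-axis; no x-intercept at any integer in the box.
(c) Fitting integer coefficients to these (and the overall shape) gives p.

x^2 - 3*x*y + 1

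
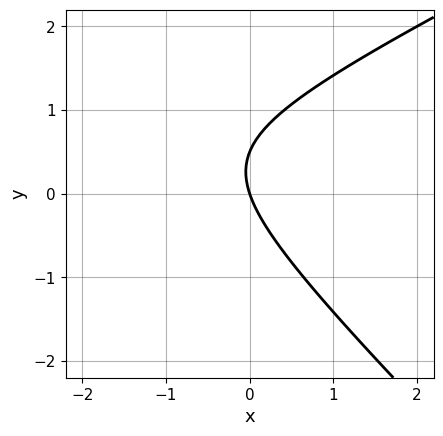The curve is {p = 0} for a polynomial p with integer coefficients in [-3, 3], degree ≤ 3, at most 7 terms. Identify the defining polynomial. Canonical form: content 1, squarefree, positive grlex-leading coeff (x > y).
1. deg p = 2.
2. Reading off the gridlines: one y-axis crossing is at y = 0; it meets the x-axis at x = 0 (among the integer gridlines).
3. Assembling these constraints gives the stated polynomial.

x^2 - x*y - 2*y^2 + 3*x + y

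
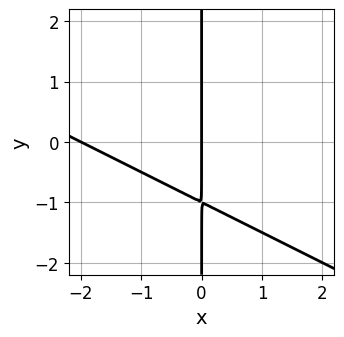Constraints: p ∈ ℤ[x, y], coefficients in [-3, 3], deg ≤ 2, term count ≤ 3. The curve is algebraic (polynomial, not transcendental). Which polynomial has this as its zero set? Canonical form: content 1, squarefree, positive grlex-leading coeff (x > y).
x^2 + 2*x*y + 2*x

Degree: no degree-1 curve has this shape, so deg p = 2.
Reading off the gridlines: among the integer gridlines, it crosses the x-axis at x ∈ {-2, 0}; the visible y-axis segment lies entirely on the curve.
Assembling these constraints gives the stated polynomial.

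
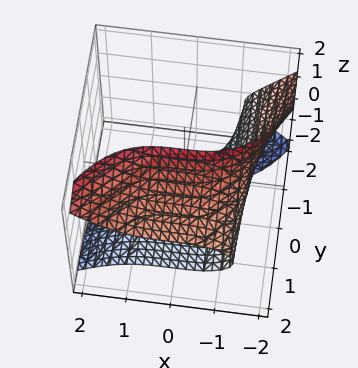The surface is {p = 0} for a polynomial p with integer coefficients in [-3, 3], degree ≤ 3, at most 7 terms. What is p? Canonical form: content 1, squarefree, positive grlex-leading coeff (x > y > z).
x^3 - 2*y*z^2 - z^2 + 3*z + 2

Degree: no degree-2 surface has this shape, so deg p = 3.
From the visible intercepts: no y-intercept at any integer in the box.
Putting this together gives p.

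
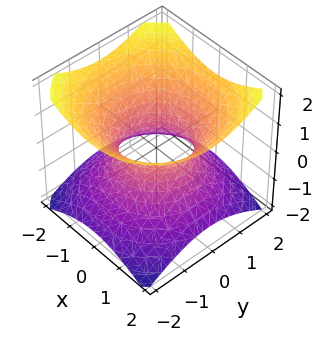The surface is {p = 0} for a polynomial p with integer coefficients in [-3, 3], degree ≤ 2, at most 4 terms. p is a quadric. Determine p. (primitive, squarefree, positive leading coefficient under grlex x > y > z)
(a) Degree: one connected sheet with a waist; a quadric, so deg p = 2.
(b) By symmetry, the z-axis is an axis of rotation, so x and y enter only as x² + y²; it's symmetric under z → −z, forcing even powers of z.
(c) Observable constraints: among the integer gridlines, it crosses the y-axis at y ∈ {-1, 1}; it misses every integer gridline on the z-axis; among the integer gridlines, it crosses the x-axis at x ∈ {-1, 1}; a circular section at z = 1 has radius between 1 and 2.
(d) Assembling these constraints gives the stated polynomial.

2*x^2 + 2*y^2 - 3*z^2 - 2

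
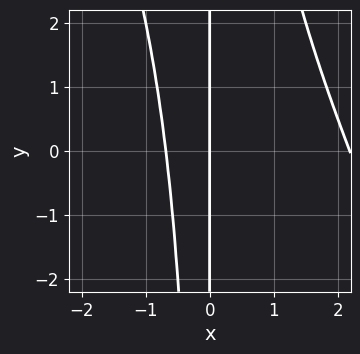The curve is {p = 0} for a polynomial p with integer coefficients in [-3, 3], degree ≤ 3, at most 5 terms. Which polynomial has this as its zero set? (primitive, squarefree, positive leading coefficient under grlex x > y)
Degree: no degree-2 curve has this shape, so deg p = 3.
Checking where it meets the axes: every point of the y-axis in the box is on the curve; one x-axis crossing is at x = 0.
Putting this together gives p.

2*x^3 + x^2*y - 3*x^2 - 3*x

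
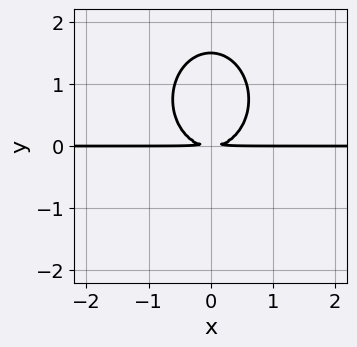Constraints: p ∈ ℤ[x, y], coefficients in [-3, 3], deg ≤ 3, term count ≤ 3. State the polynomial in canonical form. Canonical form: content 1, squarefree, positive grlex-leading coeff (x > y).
3*x^2*y + 2*y^3 - 3*y^2

1. Degree: a generic line meets the curve in up to 3 points, so deg p = 3.
2. Symmetries: mirror symmetry x ↦ −x ⇒ only even powers of x.
3. Against the integer gridlines: every point of the x-axis in the box is on the curve.
4. These observations pin down the coefficients.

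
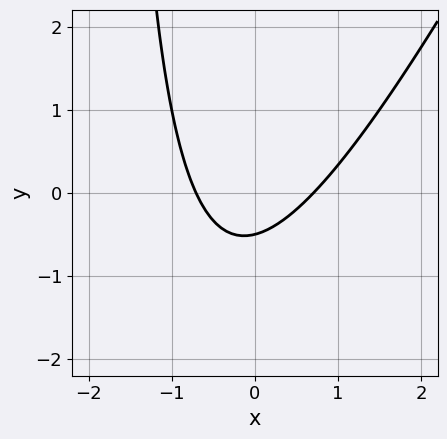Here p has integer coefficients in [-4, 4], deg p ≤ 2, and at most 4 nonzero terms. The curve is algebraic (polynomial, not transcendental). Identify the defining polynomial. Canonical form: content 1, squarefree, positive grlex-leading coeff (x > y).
(a) Degree: a generic line meets the curve in up to 2 points, so deg p = 2.
(b) Solving for integer coefficients yields p as stated.

2*x^2 - x*y - 2*y - 1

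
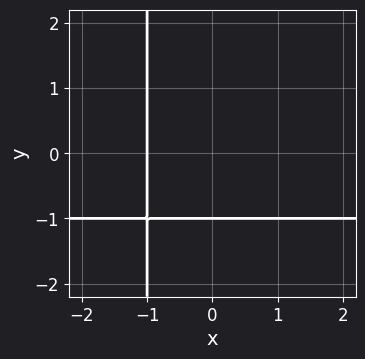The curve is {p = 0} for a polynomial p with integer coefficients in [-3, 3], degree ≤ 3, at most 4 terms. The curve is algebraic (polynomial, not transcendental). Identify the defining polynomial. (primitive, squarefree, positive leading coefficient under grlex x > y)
x*y + x + y + 1

The degree is 2 — a generic line meets the curve in up to 2 points.
Reading off the gridlines: it crosses the y-axis at the gridline y = -1; it meets the x-axis at x = -1 (among the integer gridlines).
Fitting integer coefficients to these (and the overall shape) gives p.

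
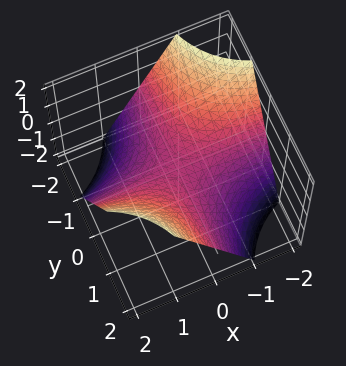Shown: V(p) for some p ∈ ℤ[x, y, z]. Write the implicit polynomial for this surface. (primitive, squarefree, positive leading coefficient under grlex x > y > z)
x*y - z

First, deg p = 2.
Next, reading off the gridlines: one z-axis crossing is at z = 0; the visible x-axis segment lies entirely on the surface.
Finally, these observations pin down the coefficients.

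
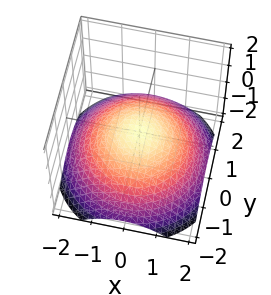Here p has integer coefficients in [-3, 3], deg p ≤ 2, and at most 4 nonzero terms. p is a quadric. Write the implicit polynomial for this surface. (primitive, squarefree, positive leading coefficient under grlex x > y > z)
x^2 + y^2 + 3*z

First, the degree is 2 — a paraboloid; a quadric.
Then, by symmetry, every cross-section ⟂ z is a circle, so x, y appear only via x² + y².
Then, checking where it meets the axes: it crosses the x-axis at the gridline x = 0; a circular section at z = -1 has radius between 1 and 2; it crosses the y-axis at the gridline y = 0; one z-axis crossing is at z = 0.
Finally, the integer polynomial consistent with all of this is the stated p.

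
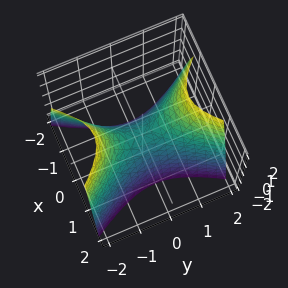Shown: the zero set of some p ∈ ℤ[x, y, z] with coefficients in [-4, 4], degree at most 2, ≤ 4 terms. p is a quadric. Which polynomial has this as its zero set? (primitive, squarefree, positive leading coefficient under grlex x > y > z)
First, the degree is 2 — a saddle surface; a quadric.
Then, symmetries: it's symmetric under y → −y, forcing even powers of y; the x ↦ −x reflection is a symmetry, so x appears only in even powers.
Next, checking where it meets the axes: one z-axis crossing is at z = 0; it crosses the x-axis at the gridline x = 0; one y-axis crossing is at y = 0.
Finally, putting this together gives p.

2*x^2 - y^2 + z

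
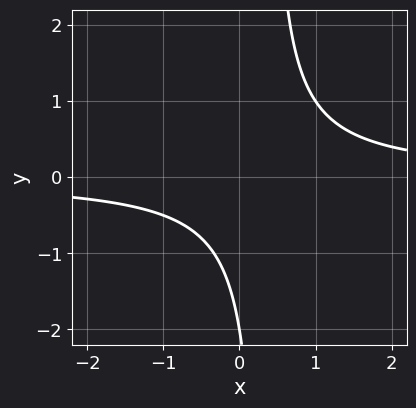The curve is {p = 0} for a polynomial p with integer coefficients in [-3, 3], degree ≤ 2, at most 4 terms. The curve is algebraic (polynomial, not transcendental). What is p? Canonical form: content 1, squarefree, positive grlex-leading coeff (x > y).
3*x*y - y - 2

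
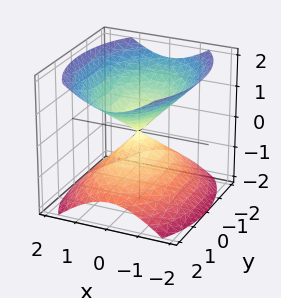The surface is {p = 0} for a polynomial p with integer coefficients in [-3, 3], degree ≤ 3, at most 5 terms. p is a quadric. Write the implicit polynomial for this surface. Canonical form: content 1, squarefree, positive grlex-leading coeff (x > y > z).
2*x^2 + y^2 - 2*z^2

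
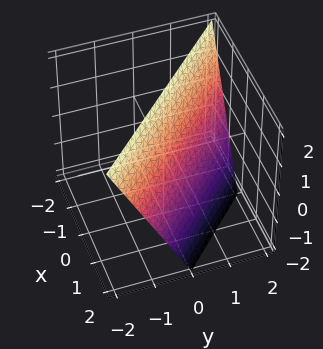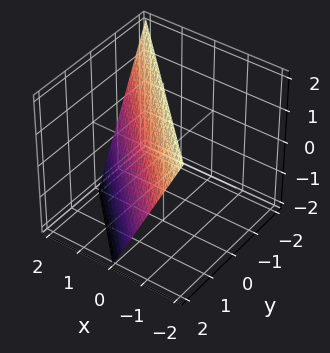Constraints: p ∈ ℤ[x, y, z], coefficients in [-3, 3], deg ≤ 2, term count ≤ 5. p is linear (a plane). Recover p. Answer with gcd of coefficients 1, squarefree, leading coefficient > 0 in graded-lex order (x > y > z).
The degree is 1 — every cross-section is a straight line — this is a plane.
Observable constraints: one x-axis crossing is at x = 1; one y-axis crossing is at y = 1; it meets the z-axis at z = 2 (among the integer gridlines).
Putting this together gives p.

2*x + 2*y + z - 2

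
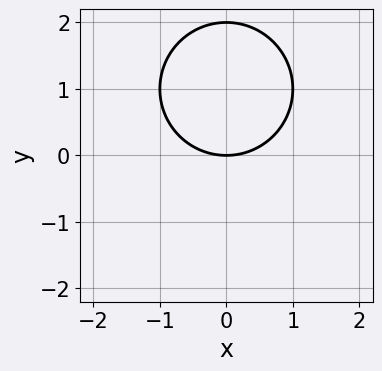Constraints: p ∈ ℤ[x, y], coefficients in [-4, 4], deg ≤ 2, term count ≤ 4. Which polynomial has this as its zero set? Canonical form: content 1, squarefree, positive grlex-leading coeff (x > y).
Degree: a generic line meets the curve in up to 2 points, so deg p = 2.
Symmetries: it's symmetric under x → −x, forcing even powers of x.
From the visible intercepts: the y-axis gridline crossings are at y ∈ {0, 2}; one x-axis crossing is at x = 0.
Putting this together gives p.

x^2 + y^2 - 2*y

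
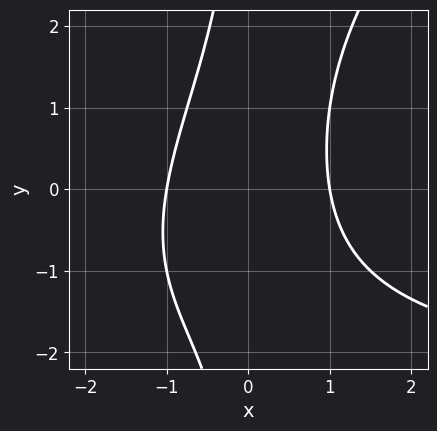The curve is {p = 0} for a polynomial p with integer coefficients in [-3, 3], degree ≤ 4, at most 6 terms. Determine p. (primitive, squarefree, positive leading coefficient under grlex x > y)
First, deg p = 3. A generic line meets the curve in up to 3 points.
Then, against the integer gridlines: the x-axis gridline crossings are at x ∈ {-1, 1}; it misses every integer gridline on the y-axis.
Finally, putting this together gives p.

x^2*y - x*y^2 + 3*x^2 - 3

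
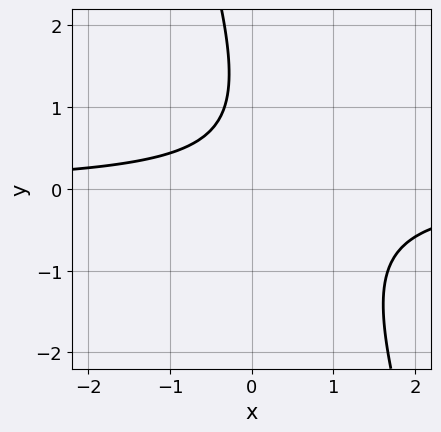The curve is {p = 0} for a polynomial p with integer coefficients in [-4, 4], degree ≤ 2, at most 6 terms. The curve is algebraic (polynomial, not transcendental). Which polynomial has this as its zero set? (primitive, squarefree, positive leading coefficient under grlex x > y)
3*x*y + y^2 - 2*y + 2

1. Degree: a generic line meets the curve in up to 2 points, so deg p = 2.
2. Against the integer gridlines: the curve avoids every integer x-axis point in the box; it misses every integer gridline on the y-axis.
3. Putting this together gives p.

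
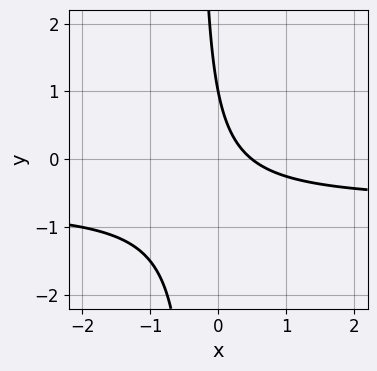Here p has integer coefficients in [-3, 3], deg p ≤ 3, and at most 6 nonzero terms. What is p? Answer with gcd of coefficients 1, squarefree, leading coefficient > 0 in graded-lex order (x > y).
3*x*y + 2*x + y - 1

1. Degree: the shape is more complex than any degree-1 curve, so deg p = 2.
2. Reading off the gridlines: it meets the y-axis at y = 1 (among the integer gridlines).
3. The integer polynomial consistent with all of this is the stated p.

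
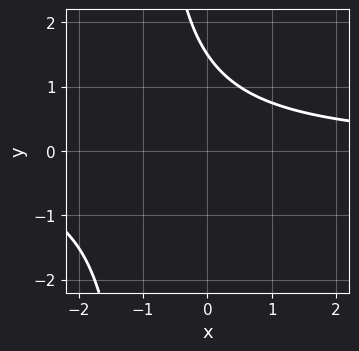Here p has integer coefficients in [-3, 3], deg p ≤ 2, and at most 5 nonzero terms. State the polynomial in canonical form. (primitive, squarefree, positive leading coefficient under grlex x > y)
(a) deg p = 2. The shape is more complex than any degree-1 curve.
(b) From the axis intercepts and sections: the curve avoids every integer x-axis point in the box.
(c) Putting this together gives p.

2*x*y + 2*y - 3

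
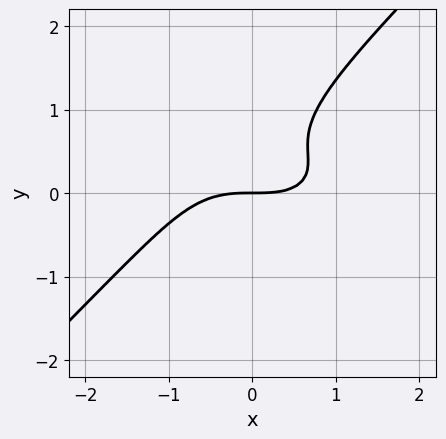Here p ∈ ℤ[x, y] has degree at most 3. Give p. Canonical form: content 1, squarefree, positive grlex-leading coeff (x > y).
x^3 + 2*x*y^2 - 3*y^3 + 3*y^2 - 2*y

First, deg p = 3. A generic line meets the curve in up to 3 points.
Then, observable constraints: it crosses the x-axis at the gridline x = 0; it meets the y-axis at y = 0 (among the integer gridlines).
Finally, fitting integer coefficients to these (and the overall shape) gives p.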